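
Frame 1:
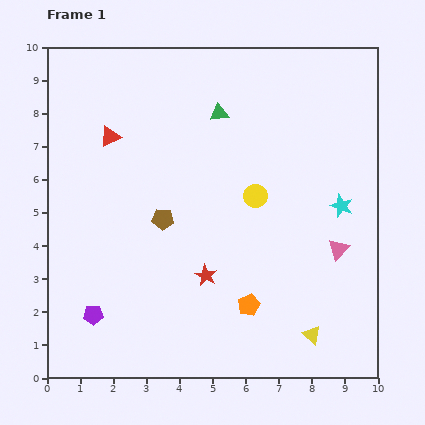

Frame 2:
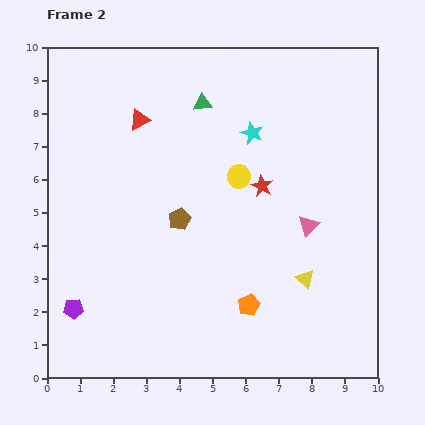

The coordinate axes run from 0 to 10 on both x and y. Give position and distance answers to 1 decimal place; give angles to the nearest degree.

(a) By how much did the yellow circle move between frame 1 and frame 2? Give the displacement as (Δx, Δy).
(-0.5, 0.6)

The yellow circle was at (6.3, 5.5) in frame 1 and (5.8, 6.1) in frame 2.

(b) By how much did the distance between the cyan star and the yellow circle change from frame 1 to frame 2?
-1.2

Distance in frame 1: 2.6. Distance in frame 2: 1.4.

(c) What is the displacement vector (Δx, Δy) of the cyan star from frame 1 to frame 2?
(-2.7, 2.2)

The cyan star was at (8.9, 5.2) in frame 1 and (6.2, 7.4) in frame 2.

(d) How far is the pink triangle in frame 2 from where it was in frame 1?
1.1

The pink triangle moved from (8.8, 3.9) to (7.9, 4.6), a distance of √(0.9² + 0.7²) ≈ 1.1.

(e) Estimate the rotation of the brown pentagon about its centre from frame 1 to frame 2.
28° counter-clockwise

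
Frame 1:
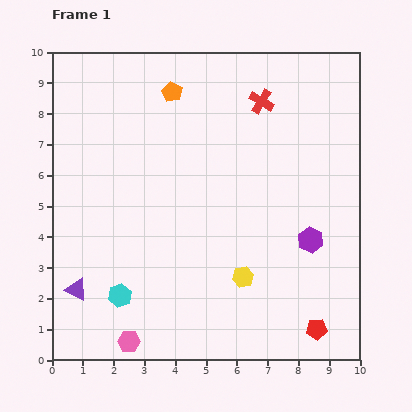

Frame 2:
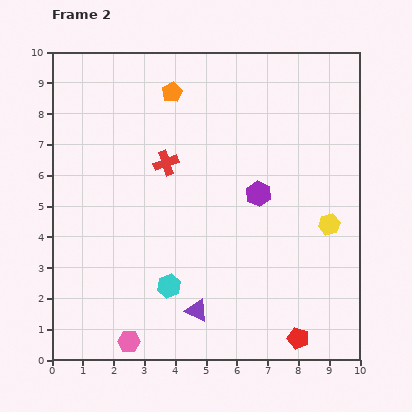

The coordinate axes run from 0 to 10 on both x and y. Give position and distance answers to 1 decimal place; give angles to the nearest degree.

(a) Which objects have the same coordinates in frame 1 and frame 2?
the pink hexagon, the orange pentagon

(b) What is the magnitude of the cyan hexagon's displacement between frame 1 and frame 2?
1.6

The cyan hexagon moved from (2.2, 2.1) to (3.8, 2.4), a distance of √(1.6² + 0.3²) ≈ 1.6.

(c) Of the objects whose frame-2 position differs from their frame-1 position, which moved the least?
the red pentagon

(moved 0.7)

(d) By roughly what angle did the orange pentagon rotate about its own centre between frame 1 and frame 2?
15° clockwise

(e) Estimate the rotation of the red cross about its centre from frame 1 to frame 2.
40° clockwise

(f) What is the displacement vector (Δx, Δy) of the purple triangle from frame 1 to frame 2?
(3.9, -0.7)

The purple triangle was at (0.8, 2.3) in frame 1 and (4.7, 1.6) in frame 2.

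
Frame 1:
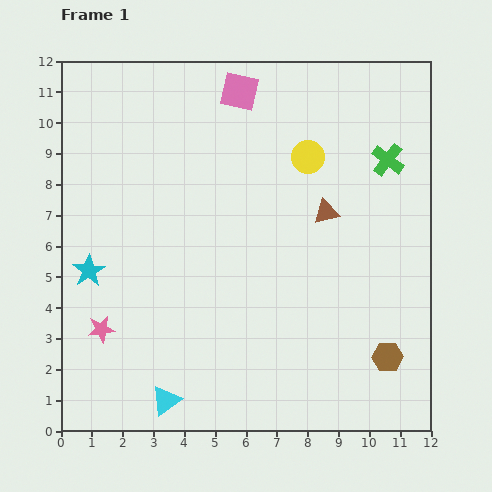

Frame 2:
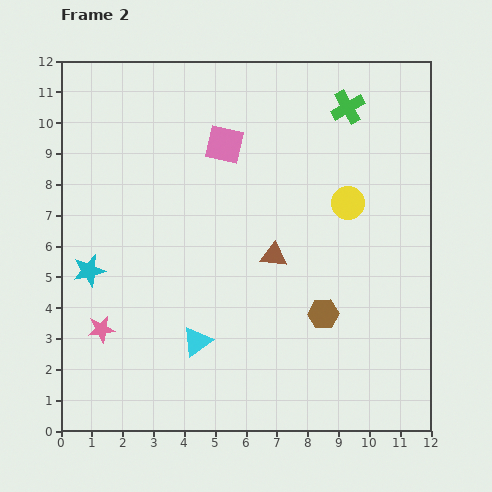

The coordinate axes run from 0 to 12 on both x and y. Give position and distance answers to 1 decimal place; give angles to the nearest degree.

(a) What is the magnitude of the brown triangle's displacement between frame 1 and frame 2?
2.2

The brown triangle moved from (8.6, 7.1) to (6.9, 5.7), a distance of √(1.7² + 1.4²) ≈ 2.2.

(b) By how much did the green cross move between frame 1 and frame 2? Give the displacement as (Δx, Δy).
(-1.3, 1.7)

The green cross was at (10.6, 8.8) in frame 1 and (9.3, 10.5) in frame 2.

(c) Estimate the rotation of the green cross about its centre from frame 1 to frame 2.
23° clockwise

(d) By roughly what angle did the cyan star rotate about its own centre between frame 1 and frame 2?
19° clockwise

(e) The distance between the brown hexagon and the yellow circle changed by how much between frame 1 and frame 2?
-3.3

Distance in frame 1: 7.0. Distance in frame 2: 3.7.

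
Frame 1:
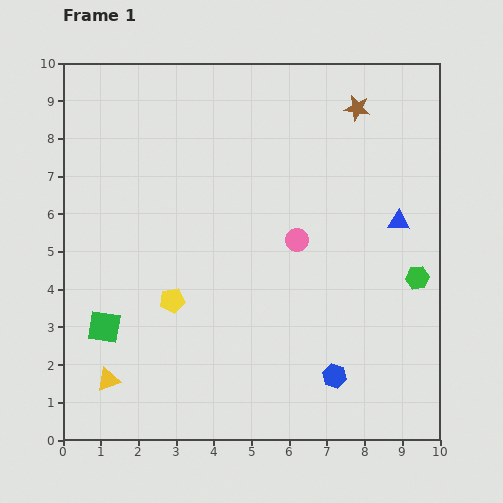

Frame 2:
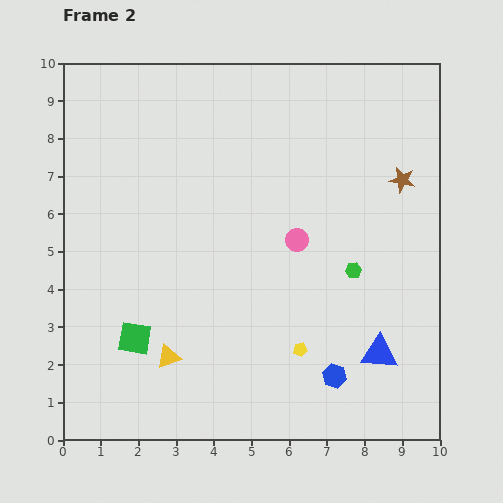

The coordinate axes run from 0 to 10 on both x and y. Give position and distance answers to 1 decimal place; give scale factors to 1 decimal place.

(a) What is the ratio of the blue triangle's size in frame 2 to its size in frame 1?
1.7×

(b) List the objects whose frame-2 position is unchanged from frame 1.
the blue hexagon, the pink circle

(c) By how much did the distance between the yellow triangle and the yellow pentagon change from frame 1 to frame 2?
+0.8

Distance in frame 1: 2.7. Distance in frame 2: 3.5.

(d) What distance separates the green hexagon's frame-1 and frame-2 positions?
1.7

The green hexagon moved from (9.4, 4.3) to (7.7, 4.5), a distance of √(1.7² + 0.2²) ≈ 1.7.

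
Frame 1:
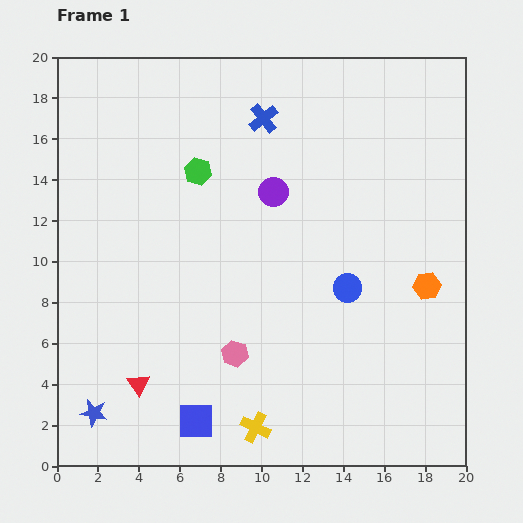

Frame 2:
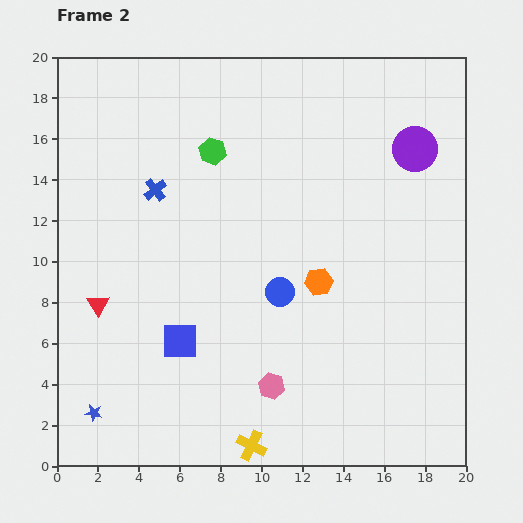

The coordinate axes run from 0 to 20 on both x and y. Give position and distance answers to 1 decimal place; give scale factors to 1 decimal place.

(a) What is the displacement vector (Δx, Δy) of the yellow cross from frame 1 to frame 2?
(-0.2, -0.9)

The yellow cross was at (9.7, 1.9) in frame 1 and (9.5, 1.0) in frame 2.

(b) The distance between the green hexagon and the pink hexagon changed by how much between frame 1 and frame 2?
+2.8

Distance in frame 1: 9.1. Distance in frame 2: 11.9.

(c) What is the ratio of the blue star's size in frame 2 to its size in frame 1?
0.6×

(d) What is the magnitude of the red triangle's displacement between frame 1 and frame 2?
4.4

The red triangle moved from (4.0, 4.0) to (2.0, 7.9), a distance of √(2.0² + 3.9²) ≈ 4.4.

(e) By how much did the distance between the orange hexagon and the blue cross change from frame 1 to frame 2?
-2.3

Distance in frame 1: 11.5. Distance in frame 2: 9.2.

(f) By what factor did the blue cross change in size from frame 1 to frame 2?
0.8×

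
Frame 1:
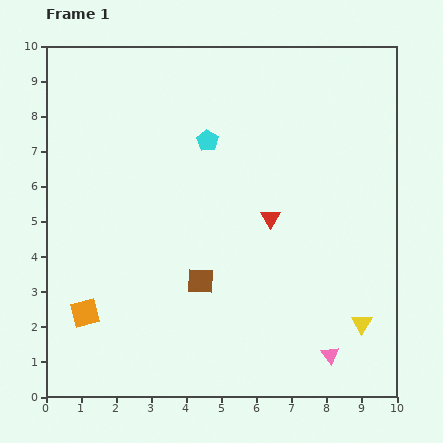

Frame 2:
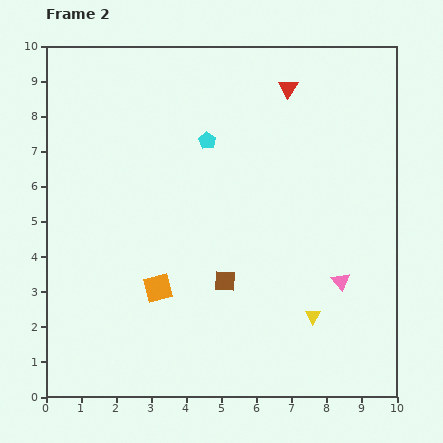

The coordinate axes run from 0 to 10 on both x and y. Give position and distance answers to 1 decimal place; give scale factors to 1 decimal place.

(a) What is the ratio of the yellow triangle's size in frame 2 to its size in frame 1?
0.7×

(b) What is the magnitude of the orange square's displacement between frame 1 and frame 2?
2.2

The orange square moved from (1.1, 2.4) to (3.2, 3.1), a distance of √(2.1² + 0.7²) ≈ 2.2.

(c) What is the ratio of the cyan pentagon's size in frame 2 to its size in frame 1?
0.8×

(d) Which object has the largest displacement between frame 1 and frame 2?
the red triangle

(moved 3.7; next 2.2)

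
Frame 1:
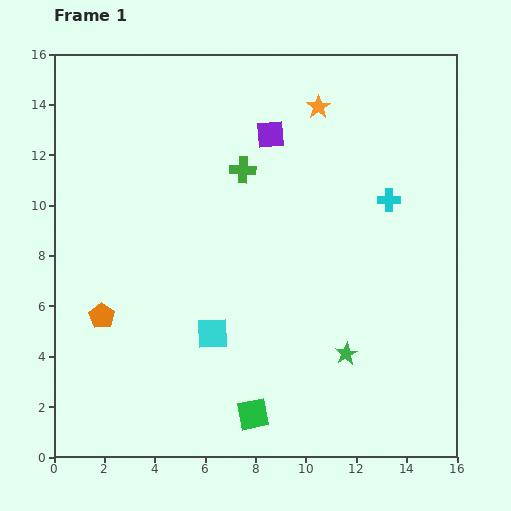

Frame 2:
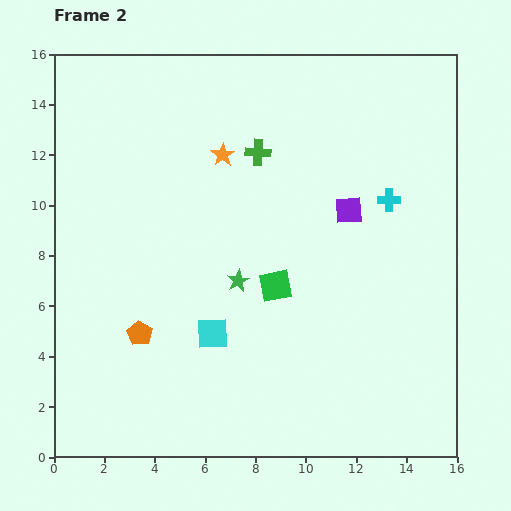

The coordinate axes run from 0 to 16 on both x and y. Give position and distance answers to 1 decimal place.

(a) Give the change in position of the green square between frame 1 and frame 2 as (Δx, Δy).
(0.9, 5.1)

The green square was at (7.9, 1.7) in frame 1 and (8.8, 6.8) in frame 2.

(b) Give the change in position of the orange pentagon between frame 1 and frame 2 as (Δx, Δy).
(1.5, -0.7)

The orange pentagon was at (1.9, 5.6) in frame 1 and (3.4, 4.9) in frame 2.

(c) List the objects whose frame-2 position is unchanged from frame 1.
the cyan cross, the cyan square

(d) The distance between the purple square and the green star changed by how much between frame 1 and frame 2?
-4.0

Distance in frame 1: 9.2. Distance in frame 2: 5.2.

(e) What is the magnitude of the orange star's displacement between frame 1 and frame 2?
4.2

The orange star moved from (10.5, 13.9) to (6.7, 12.0), a distance of √(3.8² + 1.9²) ≈ 4.2.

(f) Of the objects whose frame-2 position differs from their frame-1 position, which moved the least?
the green cross

(moved 0.9)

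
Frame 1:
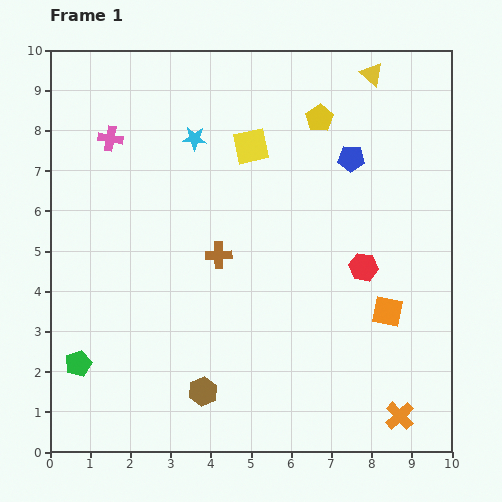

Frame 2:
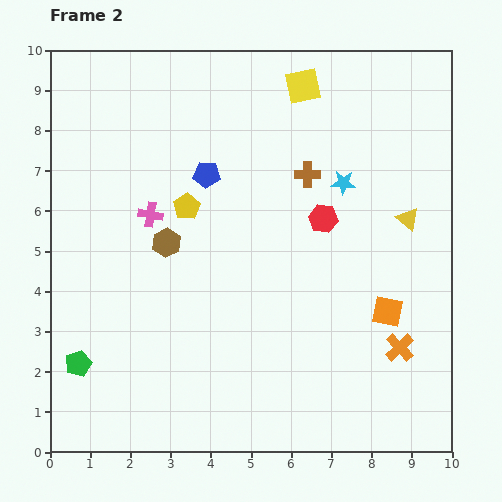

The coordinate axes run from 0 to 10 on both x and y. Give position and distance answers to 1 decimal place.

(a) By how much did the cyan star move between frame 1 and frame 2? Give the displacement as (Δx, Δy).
(3.7, -1.1)

The cyan star was at (3.6, 7.8) in frame 1 and (7.3, 6.7) in frame 2.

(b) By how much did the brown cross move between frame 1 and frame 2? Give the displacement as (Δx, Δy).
(2.2, 2.0)

The brown cross was at (4.2, 4.9) in frame 1 and (6.4, 6.9) in frame 2.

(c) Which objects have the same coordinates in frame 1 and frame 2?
the orange square, the green pentagon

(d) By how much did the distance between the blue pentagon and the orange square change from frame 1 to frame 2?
+1.7

Distance in frame 1: 3.9. Distance in frame 2: 5.6.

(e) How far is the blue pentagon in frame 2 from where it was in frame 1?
3.6

The blue pentagon moved from (7.5, 7.3) to (3.9, 6.9), a distance of √(3.6² + 0.4²) ≈ 3.6.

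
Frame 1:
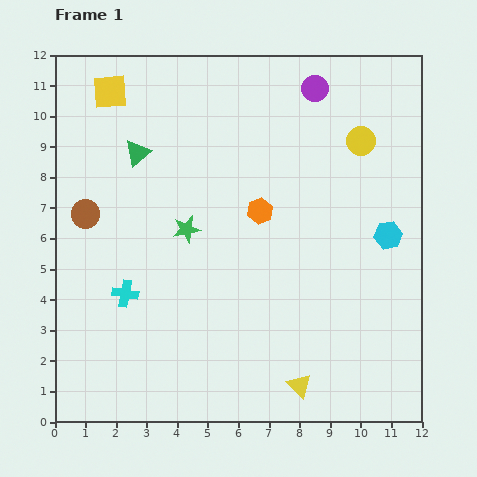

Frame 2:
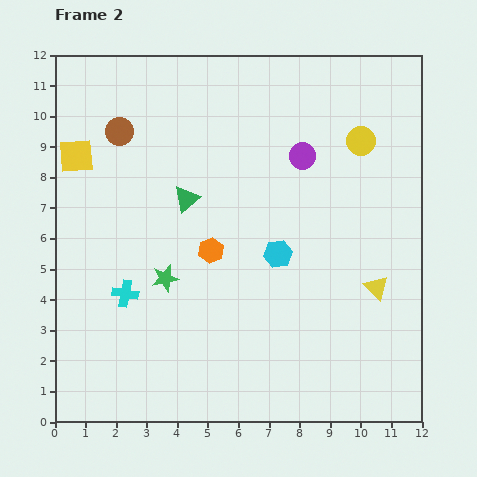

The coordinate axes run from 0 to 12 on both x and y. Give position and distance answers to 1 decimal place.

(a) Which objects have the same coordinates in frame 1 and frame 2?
the yellow circle, the cyan cross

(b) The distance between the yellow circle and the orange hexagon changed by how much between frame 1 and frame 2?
+2.1

Distance in frame 1: 4.0. Distance in frame 2: 6.1.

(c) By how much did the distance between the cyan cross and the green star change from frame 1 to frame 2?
-1.5

Distance in frame 1: 2.9. Distance in frame 2: 1.4.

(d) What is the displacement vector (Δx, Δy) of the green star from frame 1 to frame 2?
(-0.7, -1.6)

The green star was at (4.3, 6.3) in frame 1 and (3.6, 4.7) in frame 2.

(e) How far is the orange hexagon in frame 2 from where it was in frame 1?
2.1

The orange hexagon moved from (6.7, 6.9) to (5.1, 5.6), a distance of √(1.6² + 1.3²) ≈ 2.1.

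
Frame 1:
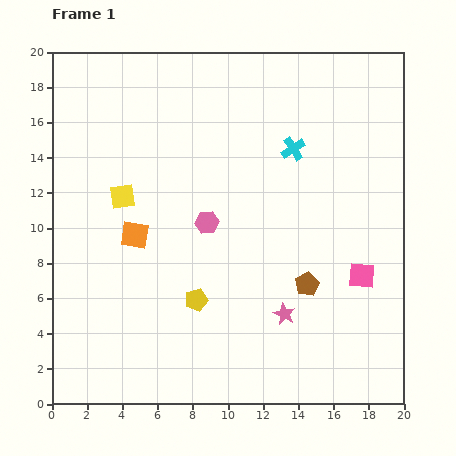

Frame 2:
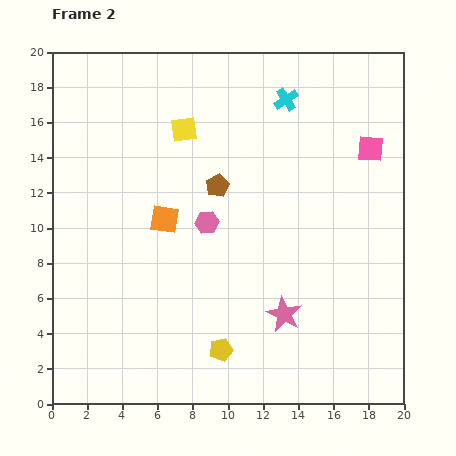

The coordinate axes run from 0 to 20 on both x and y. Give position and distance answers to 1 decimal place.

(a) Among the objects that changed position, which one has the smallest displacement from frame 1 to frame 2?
the orange square

(moved 1.9)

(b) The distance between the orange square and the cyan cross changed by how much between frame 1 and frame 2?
-0.5

Distance in frame 1: 10.2. Distance in frame 2: 9.7.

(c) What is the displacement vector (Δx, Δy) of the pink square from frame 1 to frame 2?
(0.5, 7.2)

The pink square was at (17.6, 7.3) in frame 1 and (18.1, 14.5) in frame 2.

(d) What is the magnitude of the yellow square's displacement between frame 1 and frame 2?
5.2

The yellow square moved from (4.0, 11.8) to (7.5, 15.6), a distance of √(3.5² + 3.8²) ≈ 5.2.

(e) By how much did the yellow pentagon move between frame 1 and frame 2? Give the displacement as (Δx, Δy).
(1.4, -2.8)

The yellow pentagon was at (8.2, 5.9) in frame 1 and (9.6, 3.1) in frame 2.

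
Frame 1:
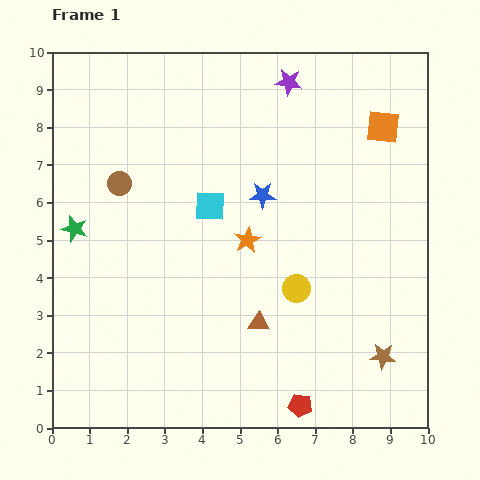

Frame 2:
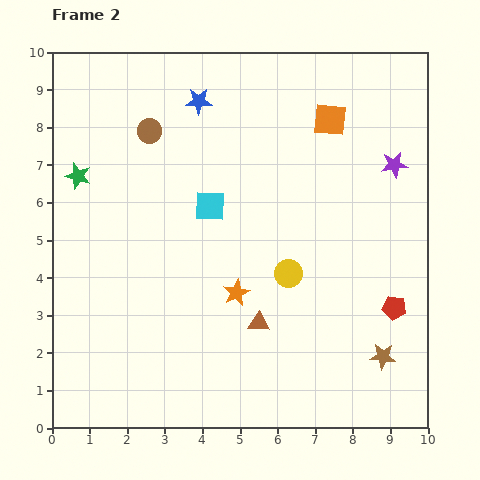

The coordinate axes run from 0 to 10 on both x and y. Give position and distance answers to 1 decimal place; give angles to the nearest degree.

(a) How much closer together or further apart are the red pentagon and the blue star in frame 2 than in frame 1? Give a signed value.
+1.9

Distance in frame 1: 5.7. Distance in frame 2: 7.6.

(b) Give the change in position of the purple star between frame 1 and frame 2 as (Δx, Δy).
(2.8, -2.2)

The purple star was at (6.3, 9.2) in frame 1 and (9.1, 7.0) in frame 2.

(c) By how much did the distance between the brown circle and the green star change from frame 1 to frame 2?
+0.5

Distance in frame 1: 1.7. Distance in frame 2: 2.2.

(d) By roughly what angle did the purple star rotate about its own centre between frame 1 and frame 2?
15° counter-clockwise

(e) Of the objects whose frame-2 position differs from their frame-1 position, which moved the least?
the yellow circle

(moved 0.4)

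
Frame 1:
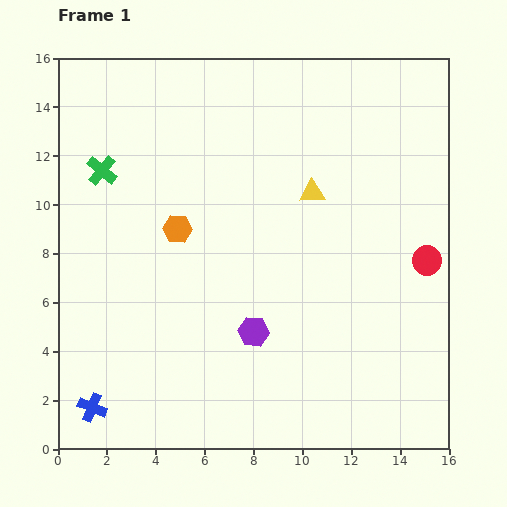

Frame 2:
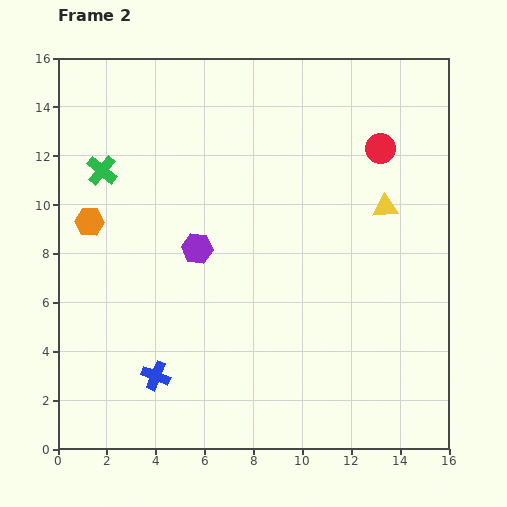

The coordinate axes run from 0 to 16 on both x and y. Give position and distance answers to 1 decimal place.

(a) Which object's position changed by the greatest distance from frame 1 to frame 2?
the red circle

(moved 5.0; next 4.1)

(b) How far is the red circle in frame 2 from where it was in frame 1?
5.0

The red circle moved from (15.1, 7.7) to (13.2, 12.3), a distance of √(1.9² + 4.6²) ≈ 5.0.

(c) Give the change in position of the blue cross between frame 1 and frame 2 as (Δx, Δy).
(2.6, 1.3)

The blue cross was at (1.4, 1.7) in frame 1 and (4.0, 3.0) in frame 2.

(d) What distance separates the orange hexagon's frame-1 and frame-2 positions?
3.6

The orange hexagon moved from (4.9, 9.0) to (1.3, 9.3), a distance of √(3.6² + 0.3²) ≈ 3.6.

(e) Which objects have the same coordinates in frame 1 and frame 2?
the green cross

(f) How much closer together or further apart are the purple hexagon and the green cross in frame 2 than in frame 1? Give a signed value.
-4.1

Distance in frame 1: 9.1. Distance in frame 2: 5.0.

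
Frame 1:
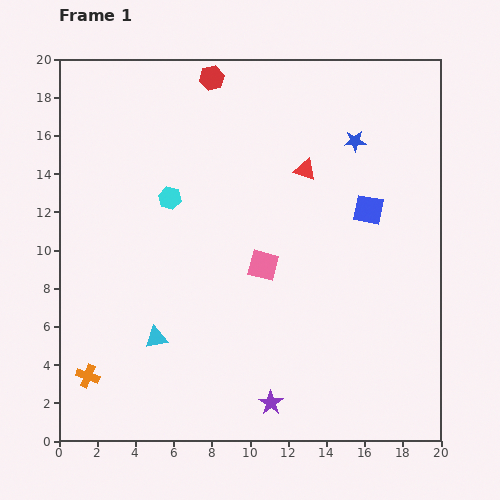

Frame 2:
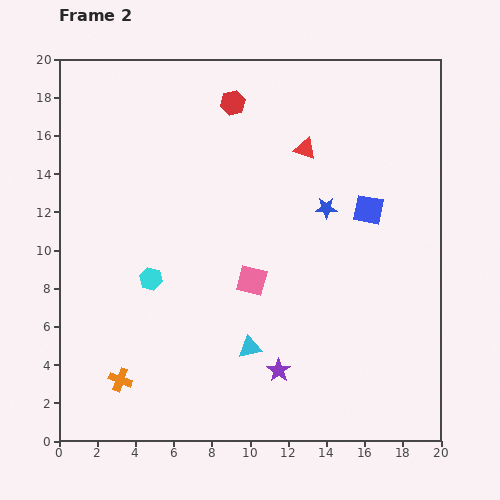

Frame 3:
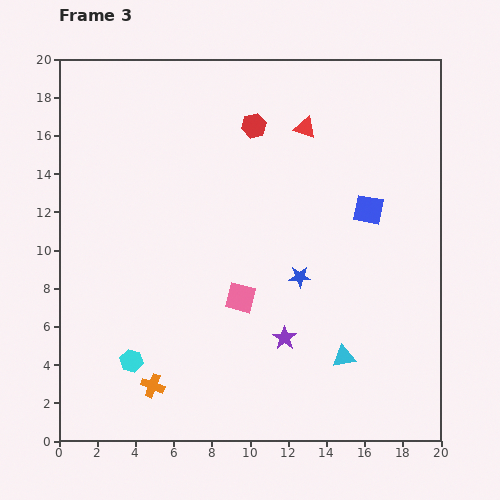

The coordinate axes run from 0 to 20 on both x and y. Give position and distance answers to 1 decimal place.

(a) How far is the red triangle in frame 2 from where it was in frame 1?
1.1

The red triangle moved from (12.9, 14.2) to (12.9, 15.3), a distance of √(0.0² + 1.1²) ≈ 1.1.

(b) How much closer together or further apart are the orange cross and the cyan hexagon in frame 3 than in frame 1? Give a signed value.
-8.5

Distance in frame 1: 10.2. Distance in frame 3: 1.7.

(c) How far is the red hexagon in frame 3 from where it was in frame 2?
1.6

The red hexagon moved from (9.1, 17.7) to (10.2, 16.5), a distance of √(1.1² + 1.2²) ≈ 1.6.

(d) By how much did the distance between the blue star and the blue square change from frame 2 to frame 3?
+2.8

Distance in frame 2: 2.2. Distance in frame 3: 5.0.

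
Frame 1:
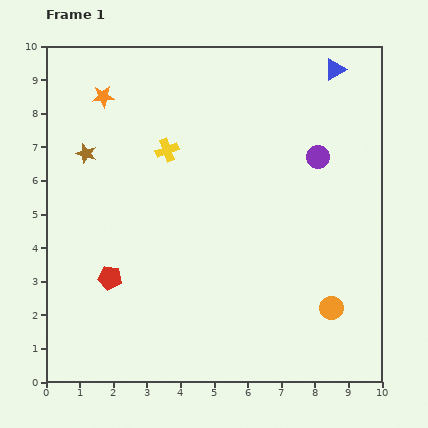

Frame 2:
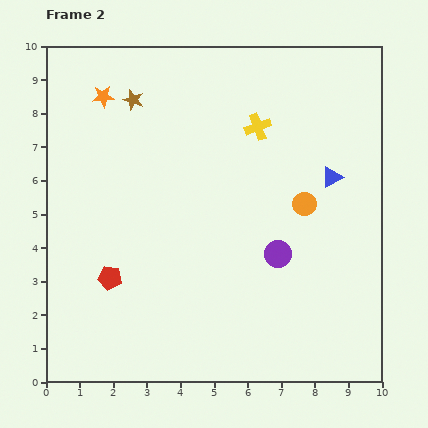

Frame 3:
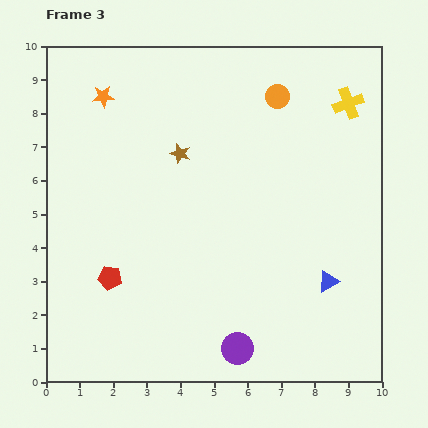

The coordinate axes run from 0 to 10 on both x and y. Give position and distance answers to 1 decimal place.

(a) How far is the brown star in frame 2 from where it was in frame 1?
2.1

The brown star moved from (1.2, 6.8) to (2.6, 8.4), a distance of √(1.4² + 1.6²) ≈ 2.1.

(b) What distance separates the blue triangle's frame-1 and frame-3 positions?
6.3

The blue triangle moved from (8.6, 9.3) to (8.4, 3.0), a distance of √(0.2² + 6.3²) ≈ 6.3.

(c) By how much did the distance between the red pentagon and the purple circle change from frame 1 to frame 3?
-2.9

Distance in frame 1: 7.2. Distance in frame 3: 4.3.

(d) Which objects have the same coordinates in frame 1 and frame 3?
the orange star, the red pentagon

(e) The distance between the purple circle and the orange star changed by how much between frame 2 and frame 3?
+1.5

Distance in frame 2: 7.0. Distance in frame 3: 8.5.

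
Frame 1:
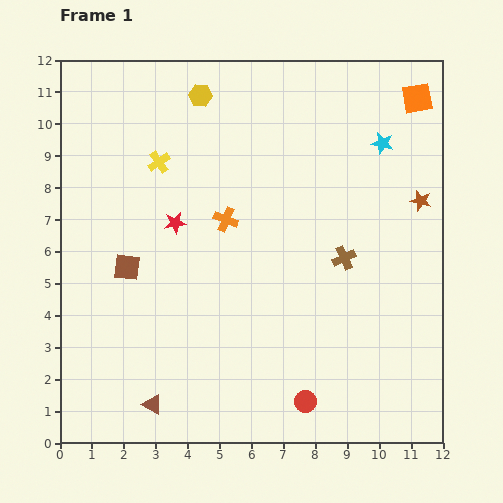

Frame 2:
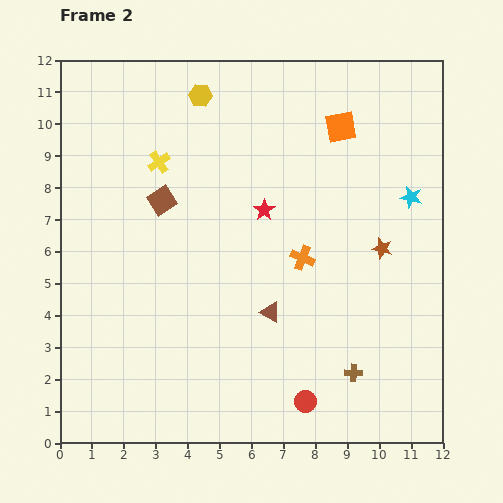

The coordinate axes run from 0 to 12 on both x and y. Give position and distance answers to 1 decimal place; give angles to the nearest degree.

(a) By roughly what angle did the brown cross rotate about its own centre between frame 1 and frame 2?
27° clockwise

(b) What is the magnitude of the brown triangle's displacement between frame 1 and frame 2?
4.7

The brown triangle moved from (2.9, 1.2) to (6.6, 4.1), a distance of √(3.7² + 2.9²) ≈ 4.7.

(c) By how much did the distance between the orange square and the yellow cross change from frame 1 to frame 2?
-2.5

Distance in frame 1: 8.3. Distance in frame 2: 5.8.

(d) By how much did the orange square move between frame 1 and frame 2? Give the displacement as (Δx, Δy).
(-2.4, -0.9)

The orange square was at (11.2, 10.8) in frame 1 and (8.8, 9.9) in frame 2.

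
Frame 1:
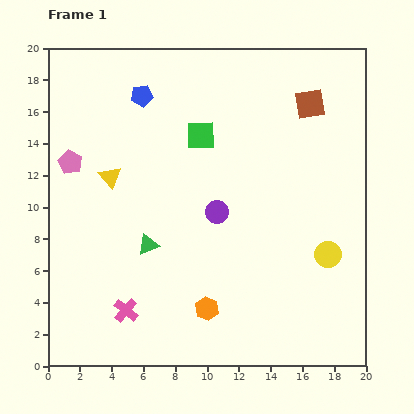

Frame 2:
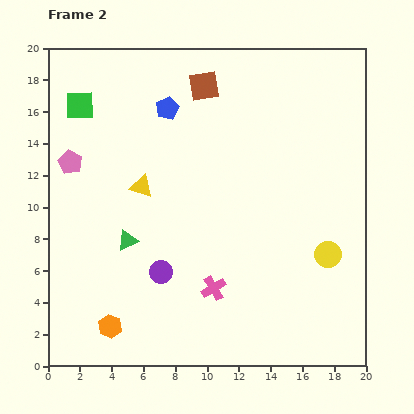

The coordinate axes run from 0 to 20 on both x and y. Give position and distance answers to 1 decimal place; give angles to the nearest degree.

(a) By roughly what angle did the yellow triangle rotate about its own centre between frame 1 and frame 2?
32° counter-clockwise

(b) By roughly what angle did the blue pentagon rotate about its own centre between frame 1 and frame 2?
19° counter-clockwise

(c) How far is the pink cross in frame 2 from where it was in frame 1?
5.7

The pink cross moved from (4.9, 3.5) to (10.4, 4.9), a distance of √(5.5² + 1.4²) ≈ 5.7.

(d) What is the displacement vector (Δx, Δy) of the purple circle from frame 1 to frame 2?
(-3.5, -3.8)

The purple circle was at (10.6, 9.7) in frame 1 and (7.1, 5.9) in frame 2.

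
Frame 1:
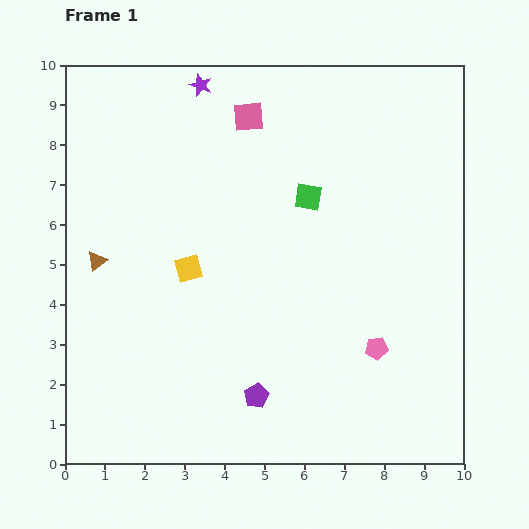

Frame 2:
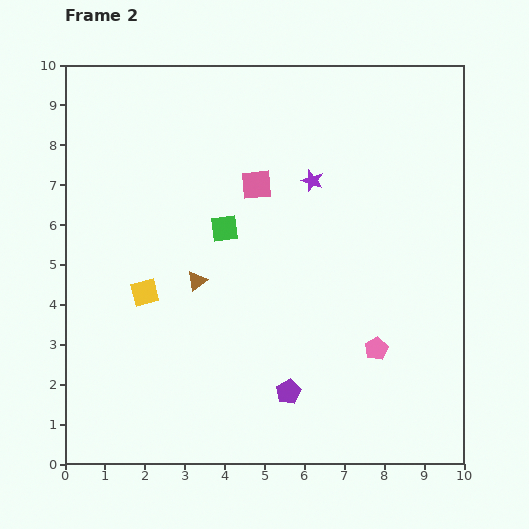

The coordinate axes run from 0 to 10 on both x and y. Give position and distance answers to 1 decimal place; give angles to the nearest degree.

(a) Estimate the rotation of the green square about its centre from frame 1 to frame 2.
18° counter-clockwise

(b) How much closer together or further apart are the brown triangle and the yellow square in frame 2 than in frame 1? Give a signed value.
-1.0

Distance in frame 1: 2.3. Distance in frame 2: 1.3.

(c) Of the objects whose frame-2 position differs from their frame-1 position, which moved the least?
the purple pentagon

(moved 0.8)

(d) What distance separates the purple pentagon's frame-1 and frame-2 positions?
0.8

The purple pentagon moved from (4.8, 1.7) to (5.6, 1.8), a distance of √(0.8² + 0.1²) ≈ 0.8.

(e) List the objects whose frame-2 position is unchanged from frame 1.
the pink pentagon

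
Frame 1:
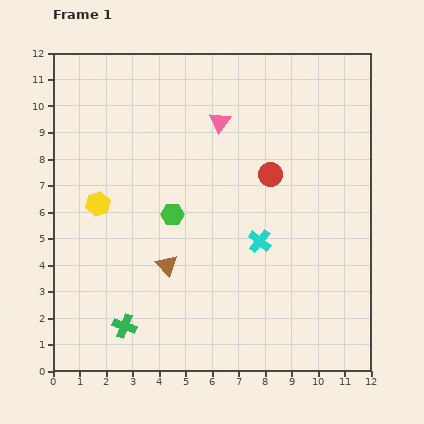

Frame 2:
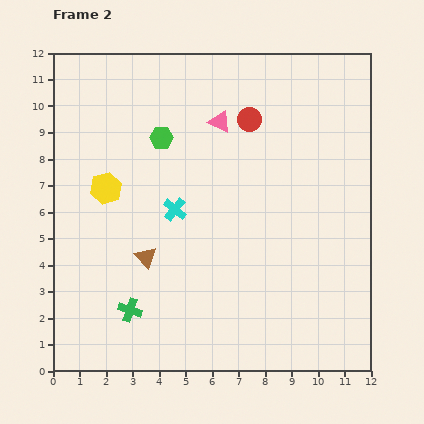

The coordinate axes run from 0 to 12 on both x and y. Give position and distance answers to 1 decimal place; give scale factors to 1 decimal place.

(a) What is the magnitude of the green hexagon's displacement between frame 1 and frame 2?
2.9

The green hexagon moved from (4.5, 5.9) to (4.1, 8.8), a distance of √(0.4² + 2.9²) ≈ 2.9.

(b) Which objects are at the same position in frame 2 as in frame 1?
the pink triangle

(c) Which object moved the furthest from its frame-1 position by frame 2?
the cyan cross

(moved 3.4; next 2.9)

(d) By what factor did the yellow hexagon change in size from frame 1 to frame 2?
1.3×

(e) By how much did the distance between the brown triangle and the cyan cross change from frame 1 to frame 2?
-1.5

Distance in frame 1: 3.6. Distance in frame 2: 2.1.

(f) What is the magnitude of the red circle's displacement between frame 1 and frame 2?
2.2

The red circle moved from (8.2, 7.4) to (7.4, 9.5), a distance of √(0.8² + 2.1²) ≈ 2.2.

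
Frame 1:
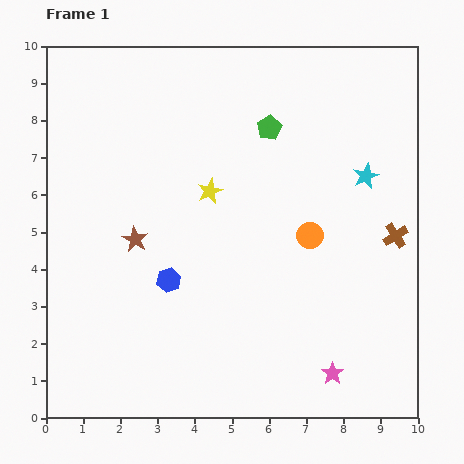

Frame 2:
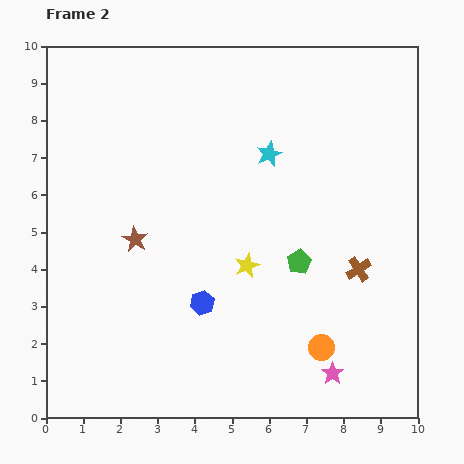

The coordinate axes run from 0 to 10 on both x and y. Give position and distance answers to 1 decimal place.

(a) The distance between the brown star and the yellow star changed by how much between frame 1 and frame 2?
+0.7

Distance in frame 1: 2.4. Distance in frame 2: 3.1.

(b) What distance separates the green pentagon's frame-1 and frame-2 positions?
3.7

The green pentagon moved from (6.0, 7.8) to (6.8, 4.2), a distance of √(0.8² + 3.6²) ≈ 3.7.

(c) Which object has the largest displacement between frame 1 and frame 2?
the green pentagon

(moved 3.7; next 3.0)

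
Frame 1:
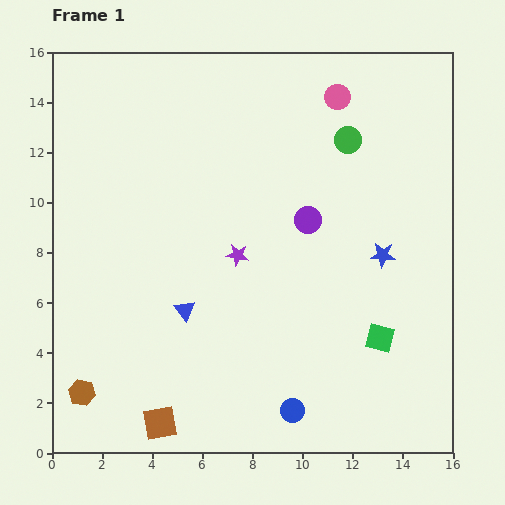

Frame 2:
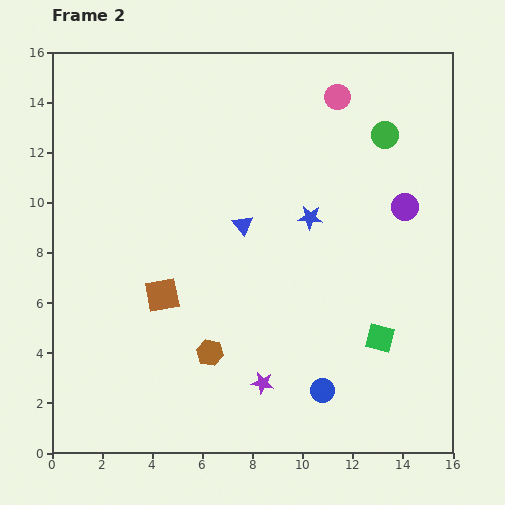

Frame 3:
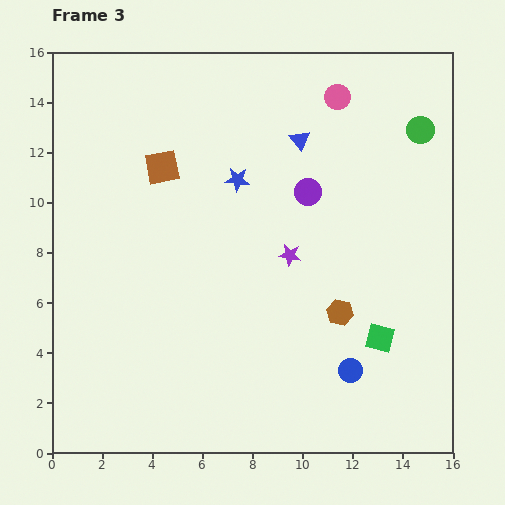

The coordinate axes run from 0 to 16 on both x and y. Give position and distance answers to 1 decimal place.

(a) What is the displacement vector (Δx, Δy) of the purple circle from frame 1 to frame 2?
(3.9, 0.5)

The purple circle was at (10.2, 9.3) in frame 1 and (14.1, 9.8) in frame 2.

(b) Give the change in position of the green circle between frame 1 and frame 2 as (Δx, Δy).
(1.5, 0.2)

The green circle was at (11.8, 12.5) in frame 1 and (13.3, 12.7) in frame 2.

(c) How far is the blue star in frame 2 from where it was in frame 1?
3.3

The blue star moved from (13.2, 7.9) to (10.3, 9.4), a distance of √(2.9² + 1.5²) ≈ 3.3.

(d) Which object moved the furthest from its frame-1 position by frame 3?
the brown hexagon

(moved 10.8; next 10.2)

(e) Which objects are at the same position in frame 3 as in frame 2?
the pink circle, the green square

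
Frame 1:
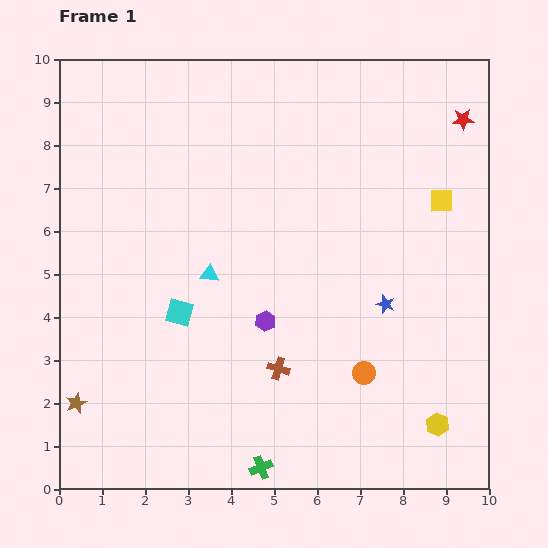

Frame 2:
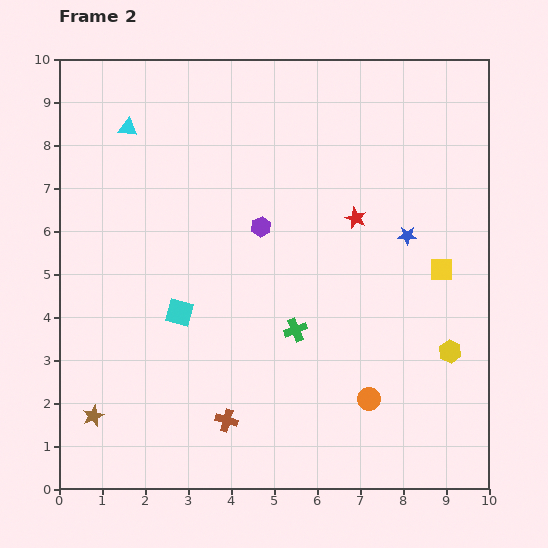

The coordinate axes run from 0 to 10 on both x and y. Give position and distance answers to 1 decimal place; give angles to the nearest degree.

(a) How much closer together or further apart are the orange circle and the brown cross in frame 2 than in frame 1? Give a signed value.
+1.3

Distance in frame 1: 2.0. Distance in frame 2: 3.3.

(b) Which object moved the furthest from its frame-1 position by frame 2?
the cyan triangle

(moved 3.9; next 3.4)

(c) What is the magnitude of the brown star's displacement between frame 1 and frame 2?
0.5

The brown star moved from (0.4, 2.0) to (0.8, 1.7), a distance of √(0.4² + 0.3²) ≈ 0.5.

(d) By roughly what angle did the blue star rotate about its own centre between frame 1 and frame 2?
17° counter-clockwise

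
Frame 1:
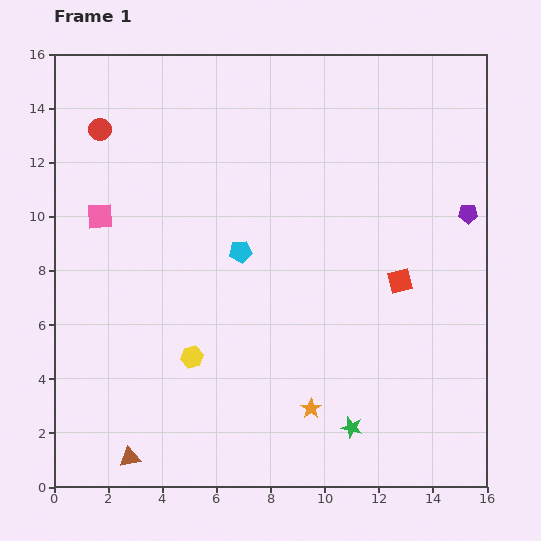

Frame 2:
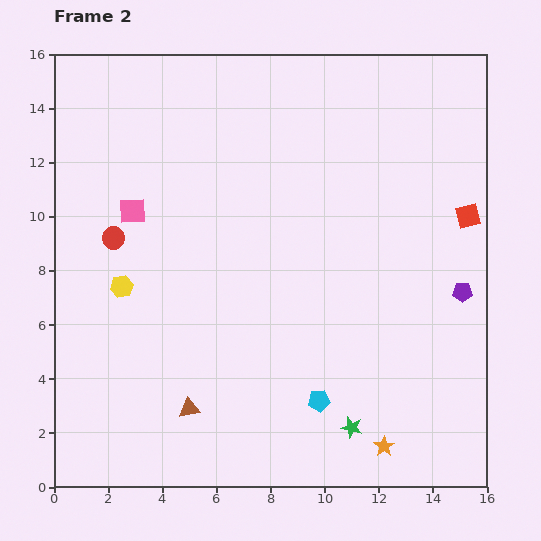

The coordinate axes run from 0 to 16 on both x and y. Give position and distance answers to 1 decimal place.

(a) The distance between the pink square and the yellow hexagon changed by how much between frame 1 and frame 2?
-3.4

Distance in frame 1: 6.2. Distance in frame 2: 2.8.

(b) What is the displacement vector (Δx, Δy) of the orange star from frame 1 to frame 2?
(2.7, -1.4)

The orange star was at (9.5, 2.9) in frame 1 and (12.2, 1.5) in frame 2.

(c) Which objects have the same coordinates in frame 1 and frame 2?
the green star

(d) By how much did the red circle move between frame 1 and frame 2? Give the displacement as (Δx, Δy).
(0.5, -4.0)

The red circle was at (1.7, 13.2) in frame 1 and (2.2, 9.2) in frame 2.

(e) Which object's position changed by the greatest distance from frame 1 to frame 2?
the cyan pentagon

(moved 6.2; next 4.0)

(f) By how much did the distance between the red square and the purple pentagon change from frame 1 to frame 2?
-0.7

Distance in frame 1: 3.5. Distance in frame 2: 2.8.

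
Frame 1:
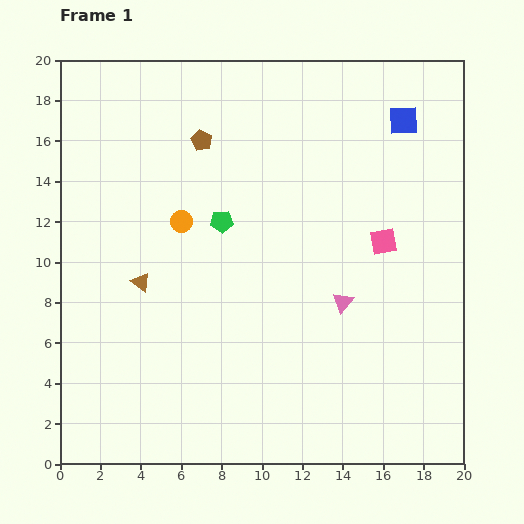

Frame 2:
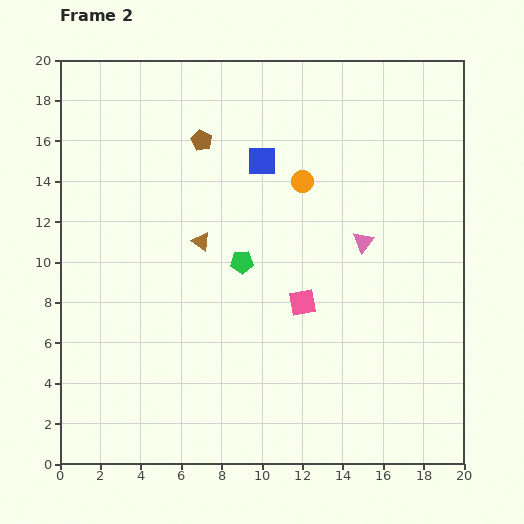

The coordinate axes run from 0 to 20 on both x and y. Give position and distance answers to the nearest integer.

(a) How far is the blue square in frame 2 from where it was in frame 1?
7

The blue square moved from (17, 17) to (10, 15), a distance of √(7² + 2²) ≈ 7.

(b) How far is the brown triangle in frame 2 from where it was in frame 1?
4

The brown triangle moved from (4, 9) to (7, 11), a distance of √(3² + 2²) ≈ 4.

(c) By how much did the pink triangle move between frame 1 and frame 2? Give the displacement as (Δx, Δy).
(1, 3)

The pink triangle was at (14, 8) in frame 1 and (15, 11) in frame 2.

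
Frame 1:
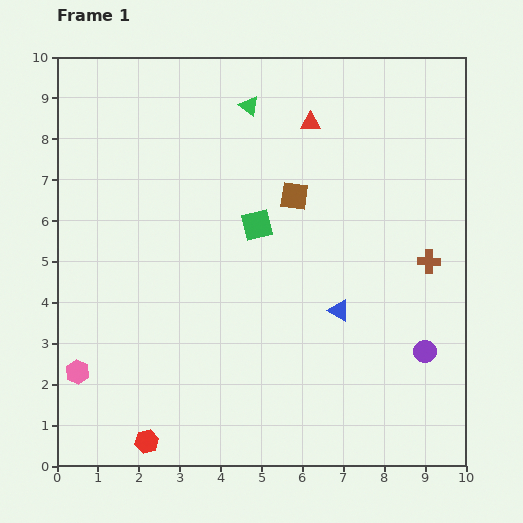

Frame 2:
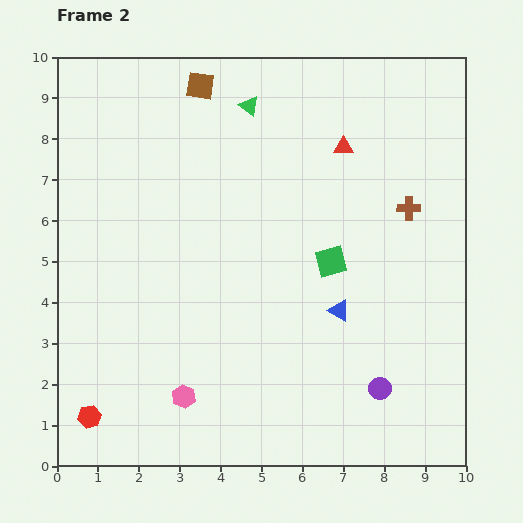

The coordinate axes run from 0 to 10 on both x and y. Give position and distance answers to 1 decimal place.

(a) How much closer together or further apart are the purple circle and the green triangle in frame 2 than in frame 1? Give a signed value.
+0.2

Distance in frame 1: 7.4. Distance in frame 2: 7.6.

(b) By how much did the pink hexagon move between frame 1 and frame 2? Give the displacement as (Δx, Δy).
(2.6, -0.6)

The pink hexagon was at (0.5, 2.3) in frame 1 and (3.1, 1.7) in frame 2.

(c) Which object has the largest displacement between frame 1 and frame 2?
the brown square

(moved 3.5; next 2.7)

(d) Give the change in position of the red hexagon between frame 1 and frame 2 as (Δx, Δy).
(-1.4, 0.6)

The red hexagon was at (2.2, 0.6) in frame 1 and (0.8, 1.2) in frame 2.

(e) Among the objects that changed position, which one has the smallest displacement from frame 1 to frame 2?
the red triangle

(moved 1.0)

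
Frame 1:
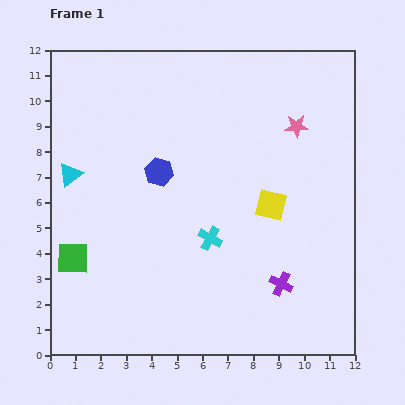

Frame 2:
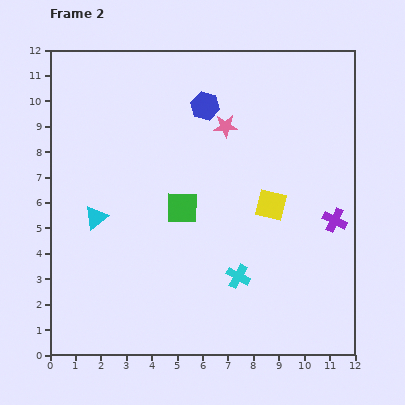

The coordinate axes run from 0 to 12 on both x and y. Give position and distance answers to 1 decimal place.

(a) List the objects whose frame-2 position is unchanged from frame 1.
the yellow square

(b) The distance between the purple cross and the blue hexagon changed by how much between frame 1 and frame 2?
+0.3

Distance in frame 1: 6.5. Distance in frame 2: 6.8.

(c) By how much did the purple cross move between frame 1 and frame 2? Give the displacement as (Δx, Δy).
(2.1, 2.5)

The purple cross was at (9.1, 2.8) in frame 1 and (11.2, 5.3) in frame 2.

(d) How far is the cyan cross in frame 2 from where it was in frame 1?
1.9

The cyan cross moved from (6.3, 4.6) to (7.4, 3.1), a distance of √(1.1² + 1.5²) ≈ 1.9.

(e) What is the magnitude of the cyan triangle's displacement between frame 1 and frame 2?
2.0

The cyan triangle moved from (0.8, 7.1) to (1.8, 5.4), a distance of √(1.0² + 1.7²) ≈ 2.0.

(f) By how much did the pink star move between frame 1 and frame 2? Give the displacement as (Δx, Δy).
(-2.8, 0.0)

The pink star was at (9.7, 9.0) in frame 1 and (6.9, 9.0) in frame 2.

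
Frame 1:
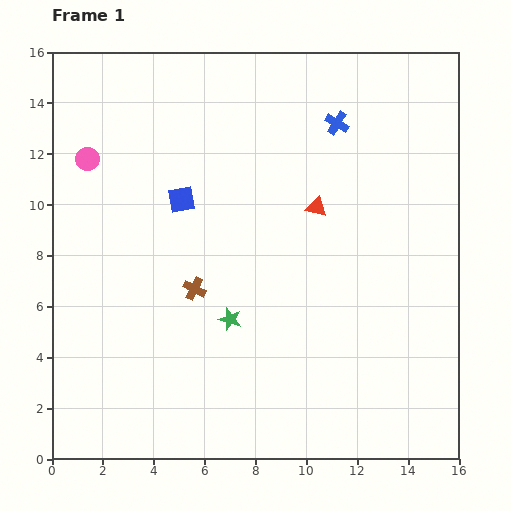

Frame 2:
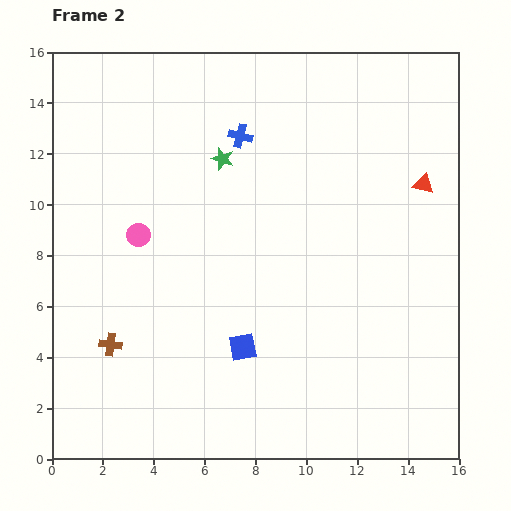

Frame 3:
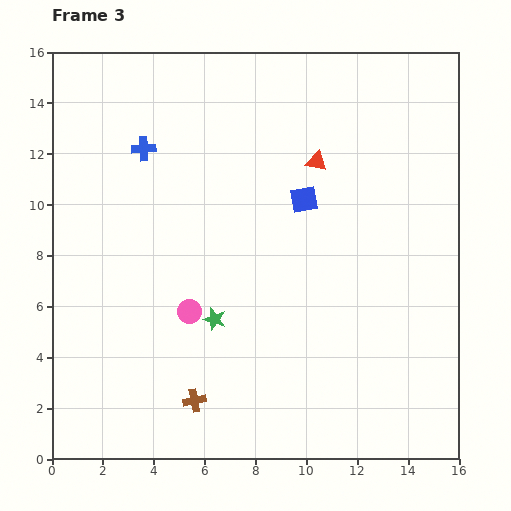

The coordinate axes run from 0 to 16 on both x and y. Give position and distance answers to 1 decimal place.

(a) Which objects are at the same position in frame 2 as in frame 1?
none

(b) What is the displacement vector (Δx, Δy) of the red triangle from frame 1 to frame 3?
(0.0, 1.8)

The red triangle was at (10.4, 9.9) in frame 1 and (10.4, 11.7) in frame 3.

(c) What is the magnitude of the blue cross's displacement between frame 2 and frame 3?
3.8

The blue cross moved from (7.4, 12.7) to (3.6, 12.2), a distance of √(3.8² + 0.5²) ≈ 3.8.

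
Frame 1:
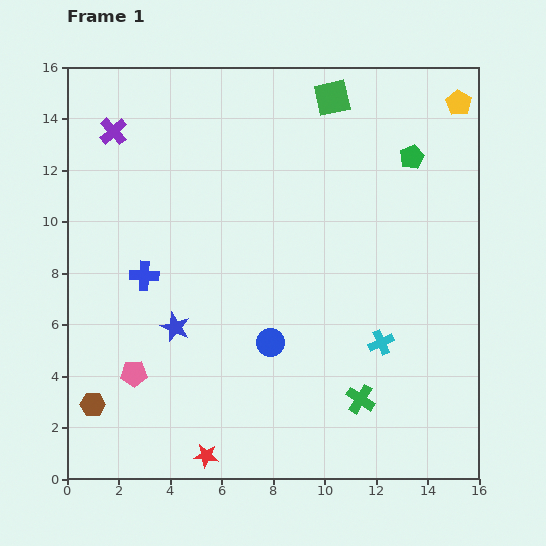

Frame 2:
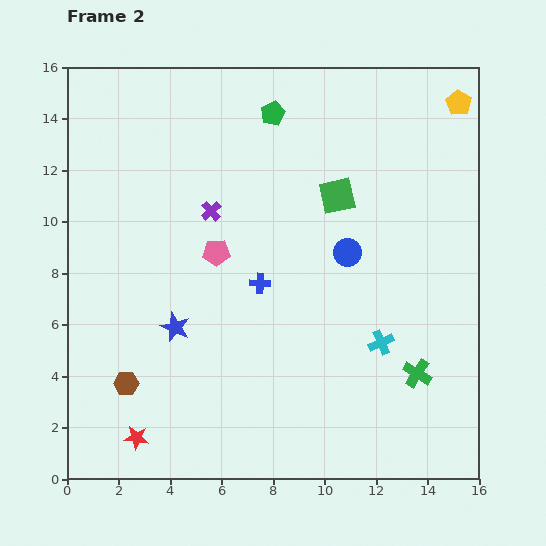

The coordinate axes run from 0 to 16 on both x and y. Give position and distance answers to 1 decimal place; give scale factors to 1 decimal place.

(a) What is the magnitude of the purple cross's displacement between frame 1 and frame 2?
4.9

The purple cross moved from (1.8, 13.5) to (5.6, 10.4), a distance of √(3.8² + 3.1²) ≈ 4.9.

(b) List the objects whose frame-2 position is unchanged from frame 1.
the cyan cross, the blue star, the yellow pentagon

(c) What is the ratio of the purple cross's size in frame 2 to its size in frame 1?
0.7×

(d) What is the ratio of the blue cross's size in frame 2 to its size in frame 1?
0.7×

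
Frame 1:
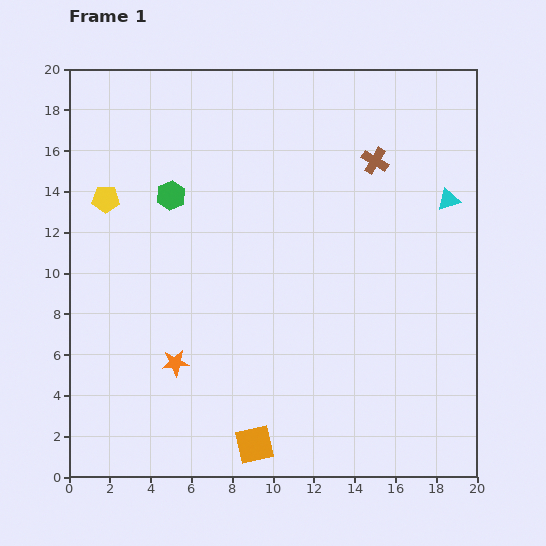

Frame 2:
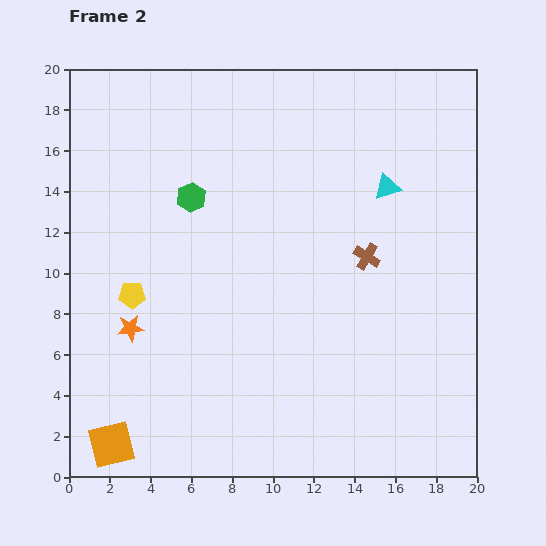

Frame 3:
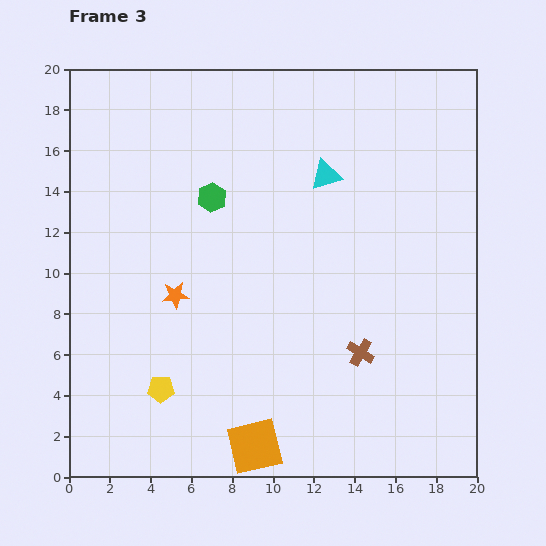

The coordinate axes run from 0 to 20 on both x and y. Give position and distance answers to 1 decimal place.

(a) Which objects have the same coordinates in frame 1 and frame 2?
none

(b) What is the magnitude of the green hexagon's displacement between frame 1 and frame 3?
2.0

The green hexagon moved from (5.0, 13.8) to (7.0, 13.7), a distance of √(2.0² + 0.1²) ≈ 2.0.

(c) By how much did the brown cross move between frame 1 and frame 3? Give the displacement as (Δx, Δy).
(-0.7, -9.4)

The brown cross was at (15.0, 15.5) in frame 1 and (14.3, 6.1) in frame 3.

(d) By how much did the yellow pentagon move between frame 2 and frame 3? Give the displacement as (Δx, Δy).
(1.4, -4.6)

The yellow pentagon was at (3.1, 8.9) in frame 2 and (4.5, 4.3) in frame 3.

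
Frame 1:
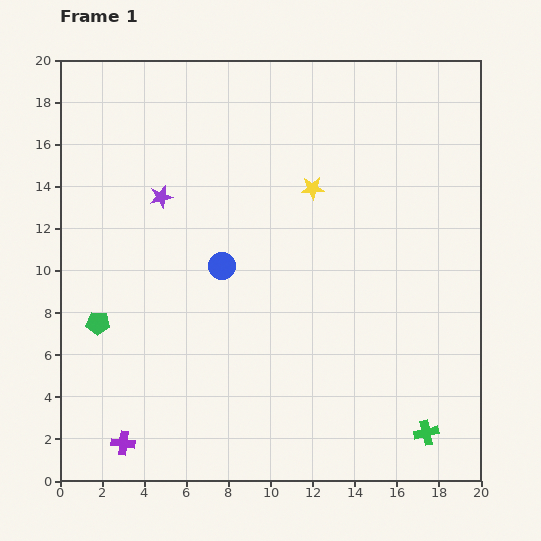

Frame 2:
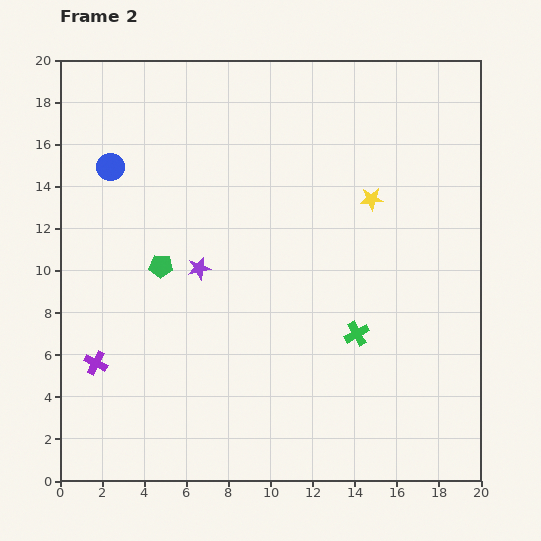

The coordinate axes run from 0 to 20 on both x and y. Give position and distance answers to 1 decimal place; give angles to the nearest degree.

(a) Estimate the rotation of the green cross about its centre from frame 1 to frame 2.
16° counter-clockwise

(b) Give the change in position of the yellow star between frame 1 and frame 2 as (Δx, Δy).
(2.8, -0.5)

The yellow star was at (12.0, 13.9) in frame 1 and (14.8, 13.4) in frame 2.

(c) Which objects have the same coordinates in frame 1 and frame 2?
none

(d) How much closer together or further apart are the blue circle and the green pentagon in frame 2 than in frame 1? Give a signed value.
-1.2

Distance in frame 1: 6.5. Distance in frame 2: 5.3.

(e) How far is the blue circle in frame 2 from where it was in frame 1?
7.1

The blue circle moved from (7.7, 10.2) to (2.4, 14.9), a distance of √(5.3² + 4.7²) ≈ 7.1.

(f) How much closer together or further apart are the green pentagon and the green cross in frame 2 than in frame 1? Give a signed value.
-6.6

Distance in frame 1: 16.4. Distance in frame 2: 9.8.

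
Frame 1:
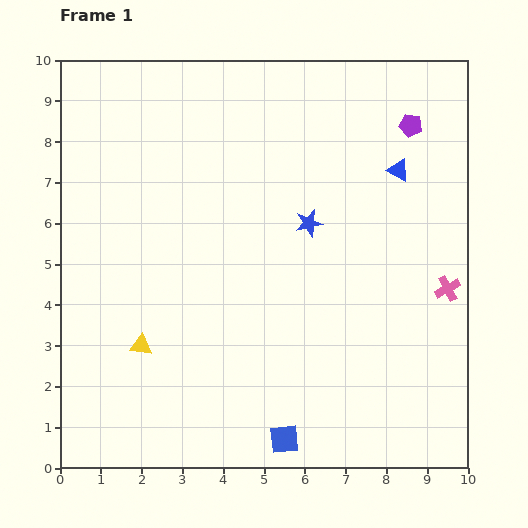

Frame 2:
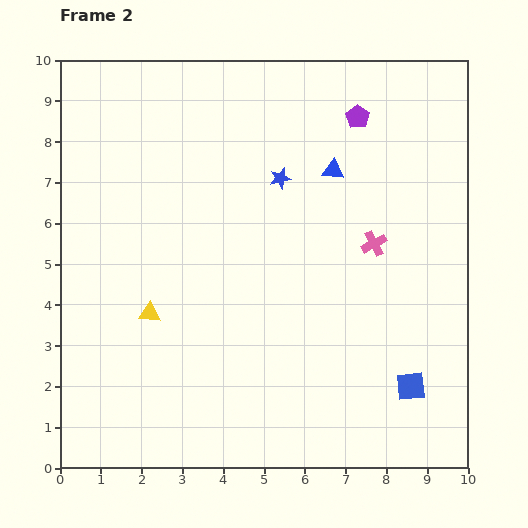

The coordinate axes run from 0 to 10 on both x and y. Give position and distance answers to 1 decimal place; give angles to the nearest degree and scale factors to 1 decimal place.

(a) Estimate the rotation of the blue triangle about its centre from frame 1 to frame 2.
22° counter-clockwise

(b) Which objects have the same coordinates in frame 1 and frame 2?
none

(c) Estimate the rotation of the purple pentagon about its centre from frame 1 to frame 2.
23° clockwise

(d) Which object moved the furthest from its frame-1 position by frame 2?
the blue square

(moved 3.4; next 2.1)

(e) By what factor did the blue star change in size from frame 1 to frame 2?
0.8×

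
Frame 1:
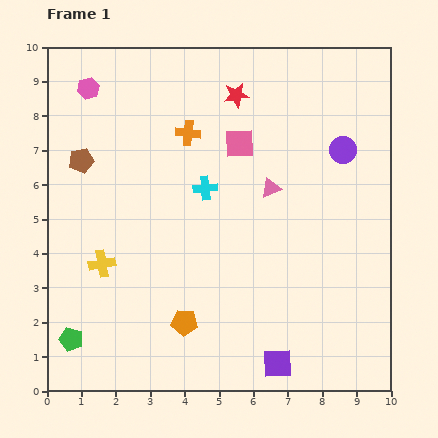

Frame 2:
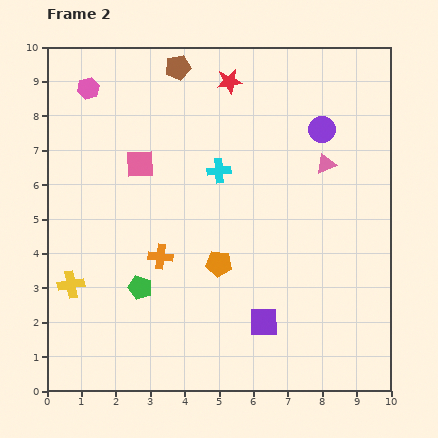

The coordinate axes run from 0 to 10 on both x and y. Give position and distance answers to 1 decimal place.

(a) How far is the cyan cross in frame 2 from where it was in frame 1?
0.6

The cyan cross moved from (4.6, 5.9) to (5.0, 6.4), a distance of √(0.4² + 0.5²) ≈ 0.6.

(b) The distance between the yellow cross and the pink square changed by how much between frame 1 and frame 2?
-1.3

Distance in frame 1: 5.3. Distance in frame 2: 4.0.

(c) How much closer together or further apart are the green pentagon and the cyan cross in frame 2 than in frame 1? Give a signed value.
-1.8

Distance in frame 1: 5.9. Distance in frame 2: 4.1.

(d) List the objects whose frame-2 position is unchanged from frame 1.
the pink hexagon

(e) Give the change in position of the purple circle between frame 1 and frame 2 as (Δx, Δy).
(-0.6, 0.6)

The purple circle was at (8.6, 7.0) in frame 1 and (8.0, 7.6) in frame 2.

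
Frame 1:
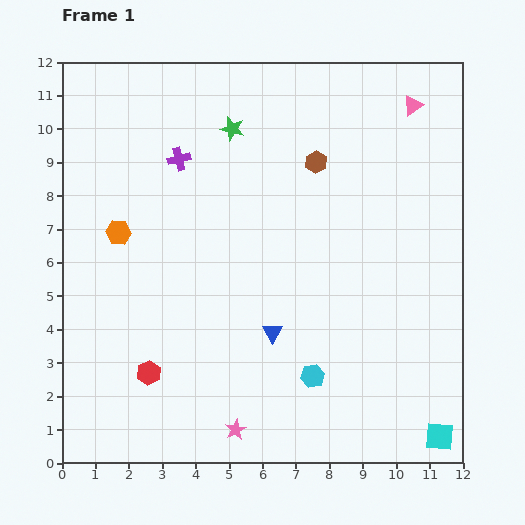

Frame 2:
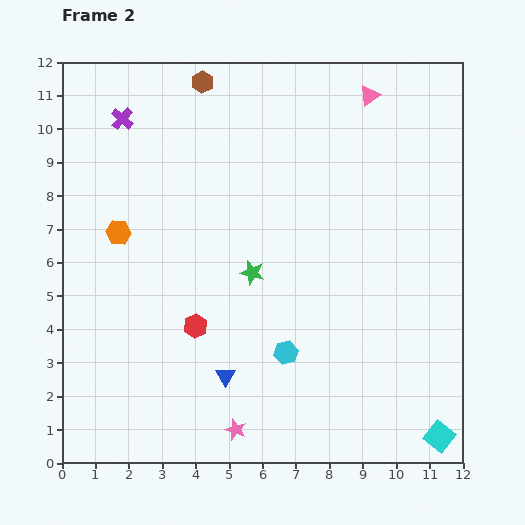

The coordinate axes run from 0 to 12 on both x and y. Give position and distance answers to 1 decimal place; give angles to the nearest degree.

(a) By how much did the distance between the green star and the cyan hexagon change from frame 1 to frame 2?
-5.2

Distance in frame 1: 7.8. Distance in frame 2: 2.6.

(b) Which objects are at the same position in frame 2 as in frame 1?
the orange hexagon, the cyan square, the pink star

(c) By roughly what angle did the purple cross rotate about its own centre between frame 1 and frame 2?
36° counter-clockwise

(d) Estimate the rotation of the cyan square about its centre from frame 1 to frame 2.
34° clockwise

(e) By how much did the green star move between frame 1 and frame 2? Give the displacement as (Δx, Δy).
(0.6, -4.3)

The green star was at (5.1, 10.0) in frame 1 and (5.7, 5.7) in frame 2.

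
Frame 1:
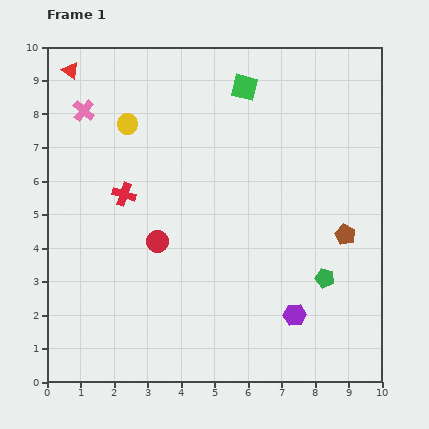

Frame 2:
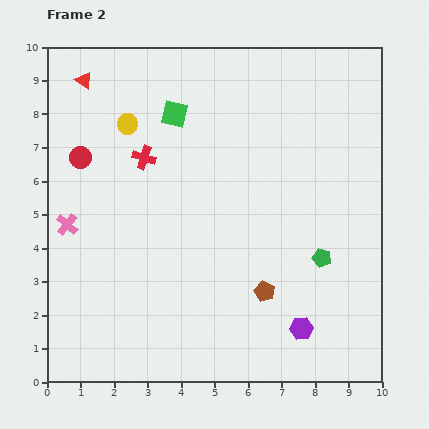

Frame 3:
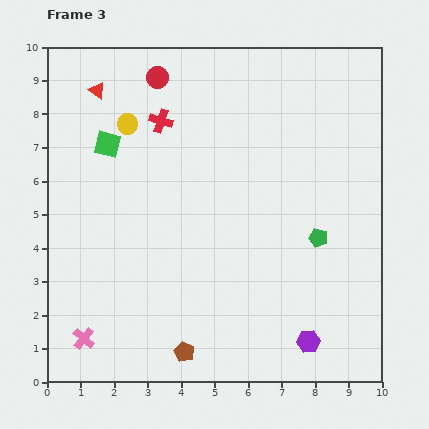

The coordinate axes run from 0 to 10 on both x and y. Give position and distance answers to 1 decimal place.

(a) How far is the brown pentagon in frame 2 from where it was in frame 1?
2.9

The brown pentagon moved from (8.9, 4.4) to (6.5, 2.7), a distance of √(2.4² + 1.7²) ≈ 2.9.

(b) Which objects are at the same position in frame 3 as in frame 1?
the yellow circle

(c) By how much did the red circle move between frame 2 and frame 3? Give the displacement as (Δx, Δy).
(2.3, 2.4)

The red circle was at (1.0, 6.7) in frame 2 and (3.3, 9.1) in frame 3.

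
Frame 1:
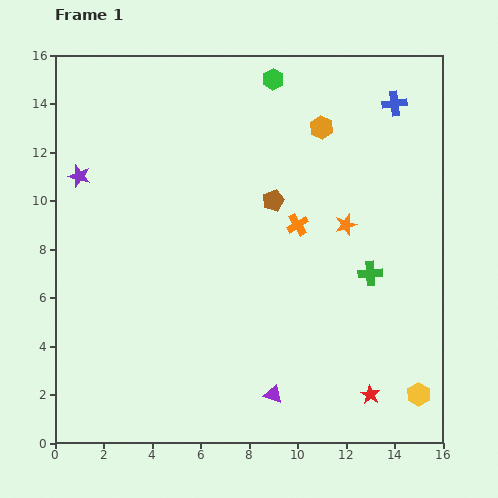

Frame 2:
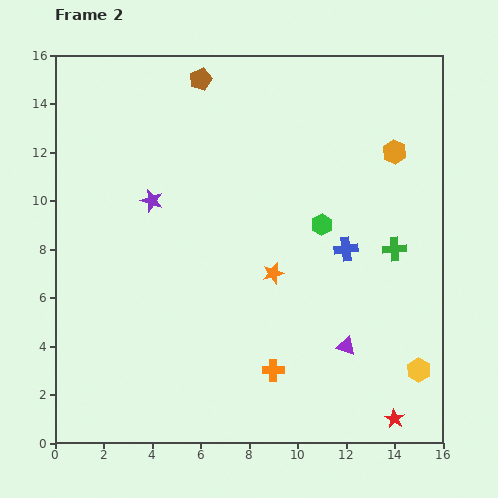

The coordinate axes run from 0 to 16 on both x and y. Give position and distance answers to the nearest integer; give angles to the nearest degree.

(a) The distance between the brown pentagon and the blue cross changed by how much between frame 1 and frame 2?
+3

Distance in frame 1: 6. Distance in frame 2: 9.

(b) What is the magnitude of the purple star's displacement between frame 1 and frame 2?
3

The purple star moved from (1, 11) to (4, 10), a distance of √(3² + 1²) ≈ 3.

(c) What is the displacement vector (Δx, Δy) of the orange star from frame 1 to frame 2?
(-3, -2)

The orange star was at (12, 9) in frame 1 and (9, 7) in frame 2.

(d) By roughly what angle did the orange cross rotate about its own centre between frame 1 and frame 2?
31° clockwise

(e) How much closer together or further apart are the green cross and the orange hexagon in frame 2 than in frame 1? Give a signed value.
-2

Distance in frame 1: 6. Distance in frame 2: 4.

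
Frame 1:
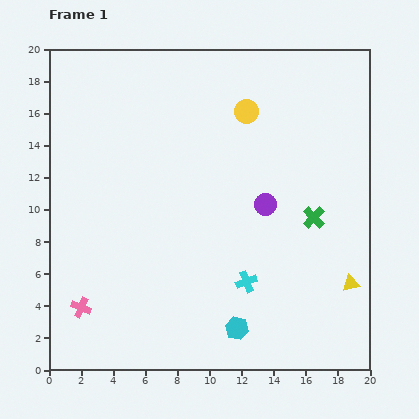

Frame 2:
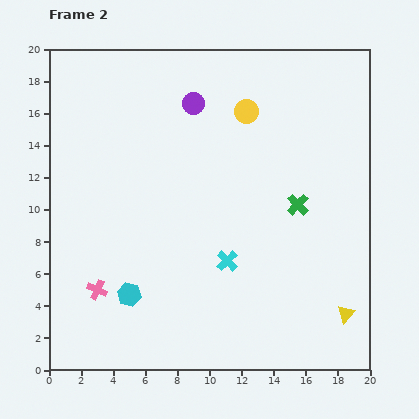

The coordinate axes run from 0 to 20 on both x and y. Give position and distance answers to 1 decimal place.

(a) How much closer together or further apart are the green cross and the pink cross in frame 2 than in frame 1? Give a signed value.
-1.9

Distance in frame 1: 15.5. Distance in frame 2: 13.6.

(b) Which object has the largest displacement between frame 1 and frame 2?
the purple circle

(moved 7.7; next 7.0)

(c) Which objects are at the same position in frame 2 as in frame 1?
the yellow circle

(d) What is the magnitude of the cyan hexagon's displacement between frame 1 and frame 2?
7.0

The cyan hexagon moved from (11.7, 2.6) to (5.0, 4.7), a distance of √(6.7² + 2.1²) ≈ 7.0.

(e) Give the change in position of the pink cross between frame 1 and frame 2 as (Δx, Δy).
(1.0, 1.1)

The pink cross was at (2.0, 3.9) in frame 1 and (3.0, 5.0) in frame 2.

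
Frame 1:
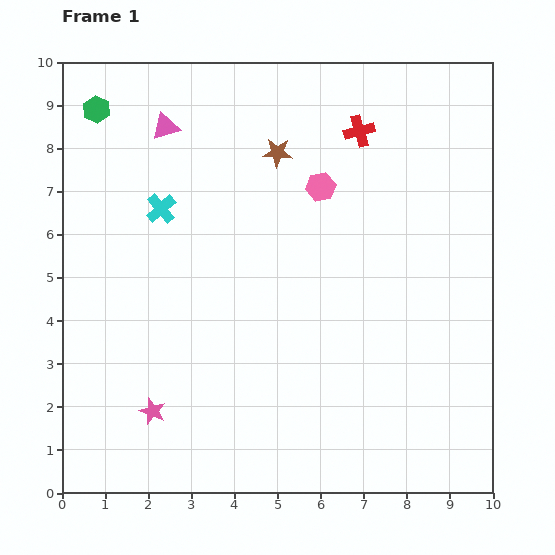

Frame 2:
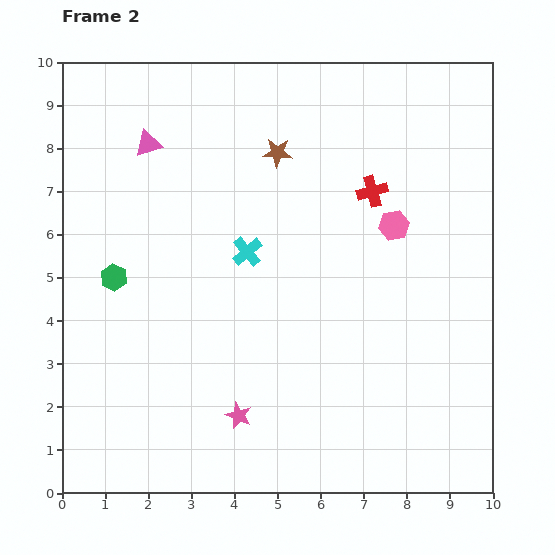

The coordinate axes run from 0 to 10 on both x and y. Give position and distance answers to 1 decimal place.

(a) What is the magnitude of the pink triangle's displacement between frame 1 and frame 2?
0.6

The pink triangle moved from (2.4, 8.5) to (2.0, 8.1), a distance of √(0.4² + 0.4²) ≈ 0.6.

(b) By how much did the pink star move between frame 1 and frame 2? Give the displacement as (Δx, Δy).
(2.0, -0.1)

The pink star was at (2.1, 1.9) in frame 1 and (4.1, 1.8) in frame 2.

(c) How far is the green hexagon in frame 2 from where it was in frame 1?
3.9

The green hexagon moved from (0.8, 8.9) to (1.2, 5.0), a distance of √(0.4² + 3.9²) ≈ 3.9.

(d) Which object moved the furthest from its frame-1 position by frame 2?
the green hexagon

(moved 3.9; next 2.2)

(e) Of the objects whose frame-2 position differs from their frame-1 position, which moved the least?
the pink triangle

(moved 0.6)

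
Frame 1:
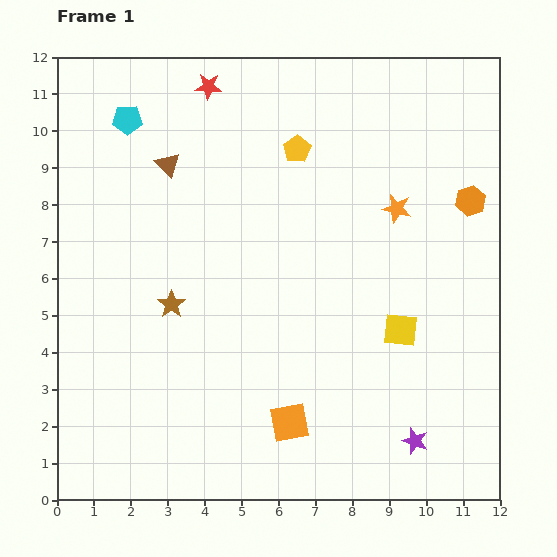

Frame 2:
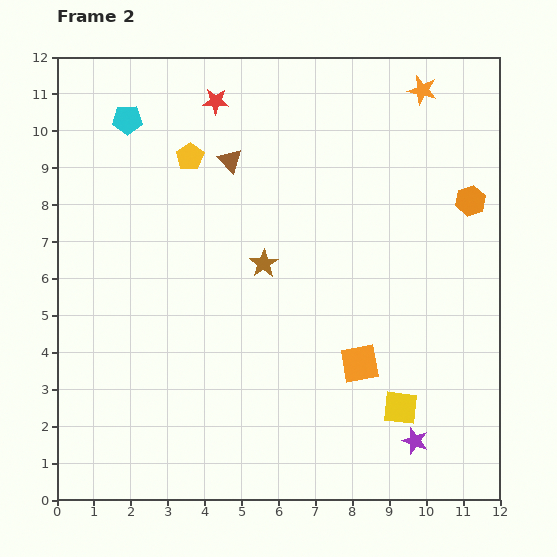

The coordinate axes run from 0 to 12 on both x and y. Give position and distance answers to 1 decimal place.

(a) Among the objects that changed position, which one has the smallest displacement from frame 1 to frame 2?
the red star

(moved 0.4)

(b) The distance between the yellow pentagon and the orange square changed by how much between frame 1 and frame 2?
-0.2

Distance in frame 1: 7.4. Distance in frame 2: 7.2.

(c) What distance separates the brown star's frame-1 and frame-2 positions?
2.7

The brown star moved from (3.1, 5.3) to (5.6, 6.4), a distance of √(2.5² + 1.1²) ≈ 2.7.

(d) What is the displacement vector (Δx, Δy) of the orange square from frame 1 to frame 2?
(1.9, 1.6)

The orange square was at (6.3, 2.1) in frame 1 and (8.2, 3.7) in frame 2.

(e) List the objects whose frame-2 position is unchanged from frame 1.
the cyan pentagon, the purple star, the orange hexagon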